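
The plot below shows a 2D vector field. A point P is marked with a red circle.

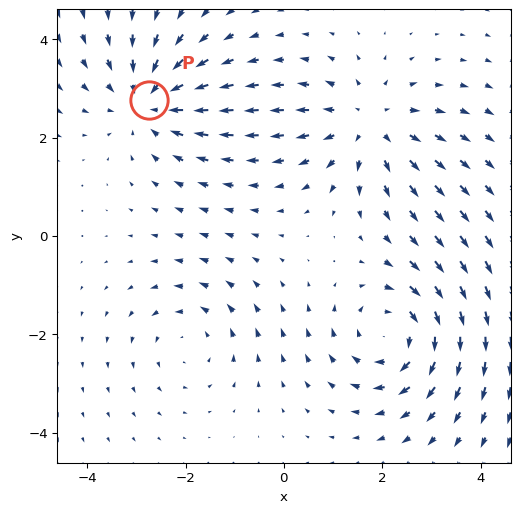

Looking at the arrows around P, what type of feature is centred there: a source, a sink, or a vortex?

At P (-2.7, 2.8) the arrows converge inward. Divergence about -4, curl ≈0 — negative divergence with near-zero curl is a sink.

sink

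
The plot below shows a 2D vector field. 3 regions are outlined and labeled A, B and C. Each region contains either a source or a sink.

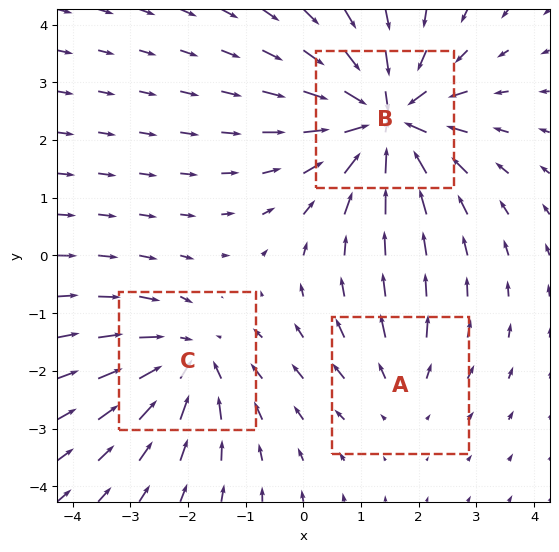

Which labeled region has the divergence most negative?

Divergence at each region's feature centre — A: about +2, B: about -5, C: about -3. Region B is most negative.

B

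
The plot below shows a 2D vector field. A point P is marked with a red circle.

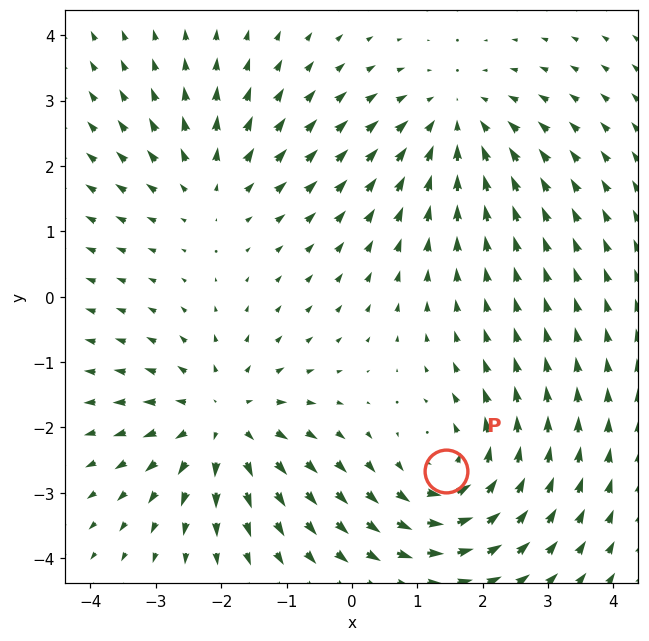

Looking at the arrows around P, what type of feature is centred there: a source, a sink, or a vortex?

At P (1.4, -2.7) the arrows circulate counterclockwise. Divergence ≈0, curl about +5 — near-zero divergence with nonzero curl is a vortex.

vortex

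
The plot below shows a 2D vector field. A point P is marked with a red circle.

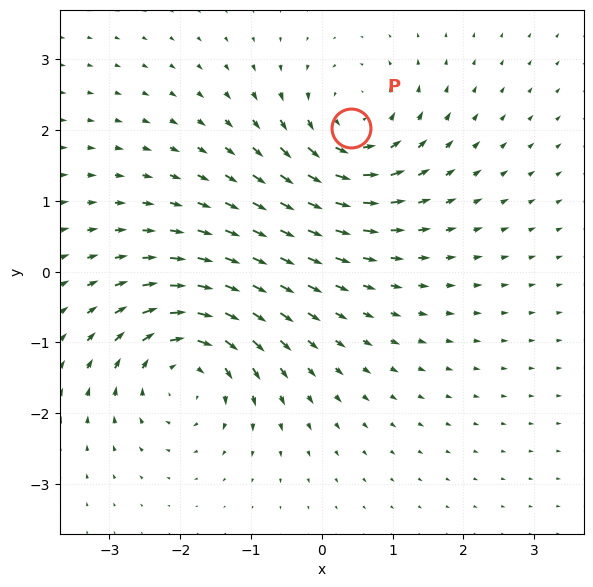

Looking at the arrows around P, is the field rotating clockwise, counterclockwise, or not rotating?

Near P at (0.4, 2.0) the arrows circulate counterclockwise. The curl (z-component) there is about +3; positive curl means counterclockwise rotation.

counterclockwise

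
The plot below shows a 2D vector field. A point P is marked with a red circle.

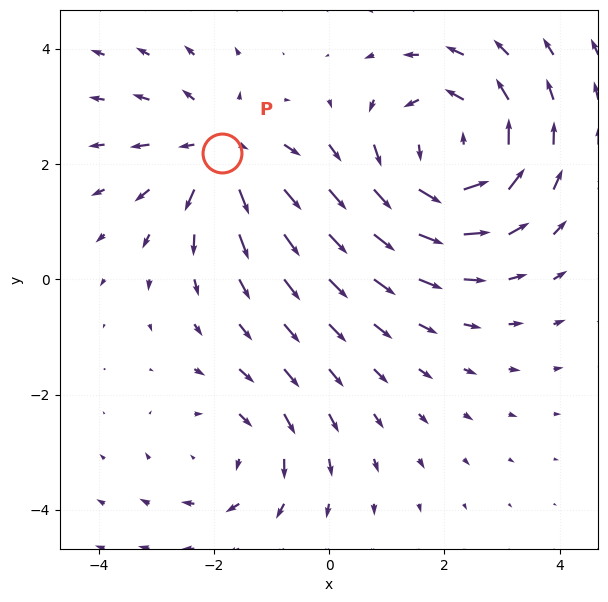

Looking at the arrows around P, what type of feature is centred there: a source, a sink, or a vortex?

At P (-1.9, 2.2) the arrows spread outward. Divergence about +3, curl ≈0 — positive divergence with near-zero curl is a source.

source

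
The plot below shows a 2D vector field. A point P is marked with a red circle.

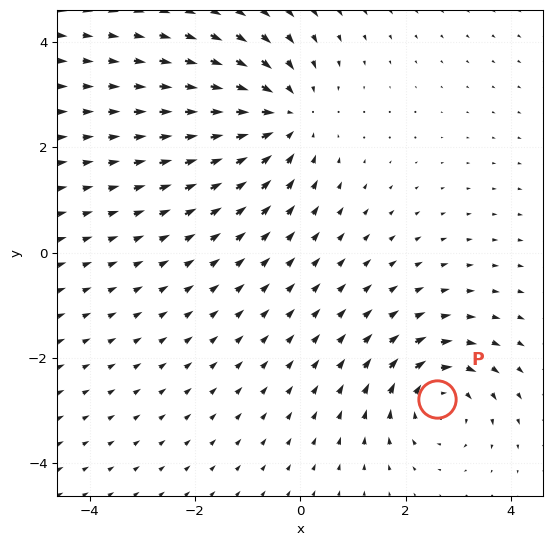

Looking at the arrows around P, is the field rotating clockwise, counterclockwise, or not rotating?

clockwise

Near P at (2.6, -2.8) the arrows circulate clockwise. The curl (z-component) there is about -4; negative curl means clockwise rotation.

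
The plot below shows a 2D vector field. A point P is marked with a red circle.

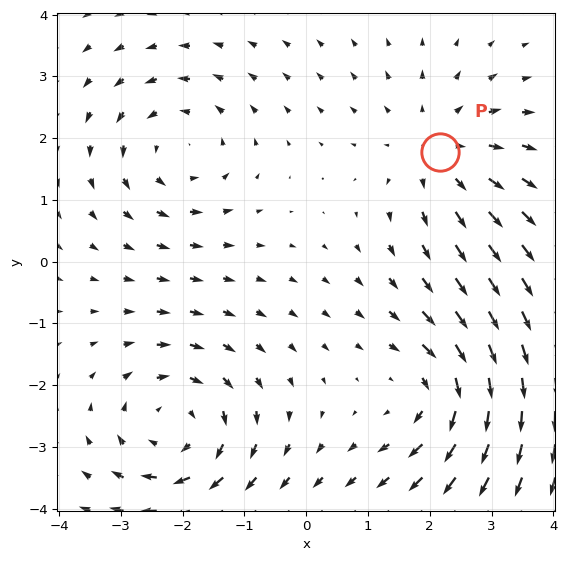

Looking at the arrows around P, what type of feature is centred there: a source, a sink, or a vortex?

source

At P (2.2, 1.8) the arrows spread outward. Divergence about +3, curl ≈0 — positive divergence with near-zero curl is a source.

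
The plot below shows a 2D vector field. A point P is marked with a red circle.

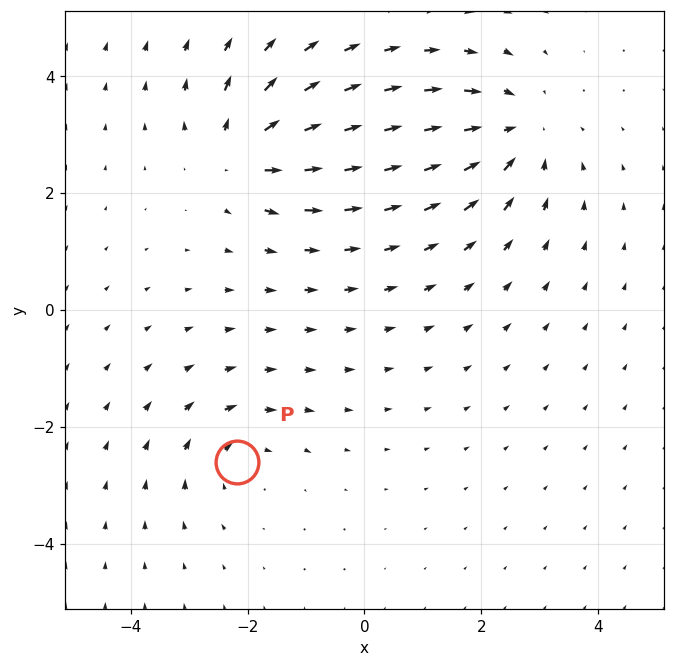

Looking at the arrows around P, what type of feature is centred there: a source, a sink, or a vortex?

At P (-2.2, -2.6) the arrows circulate clockwise. Divergence ≈0, curl about -3 — near-zero divergence with nonzero curl is a vortex.

vortex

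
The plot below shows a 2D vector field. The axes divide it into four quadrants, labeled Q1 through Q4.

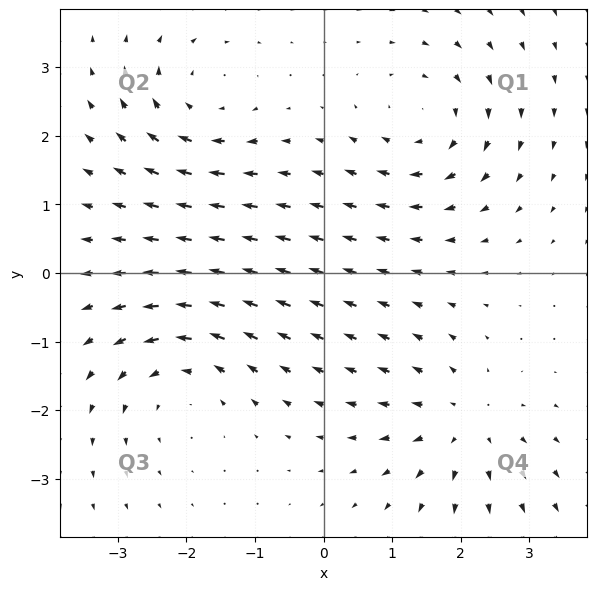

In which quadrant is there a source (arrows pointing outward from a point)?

The source sits at approximately (2.0, -2.2), which lies in quadrant Q4. The divergence there is about +5, positive as expected for a source.

Q4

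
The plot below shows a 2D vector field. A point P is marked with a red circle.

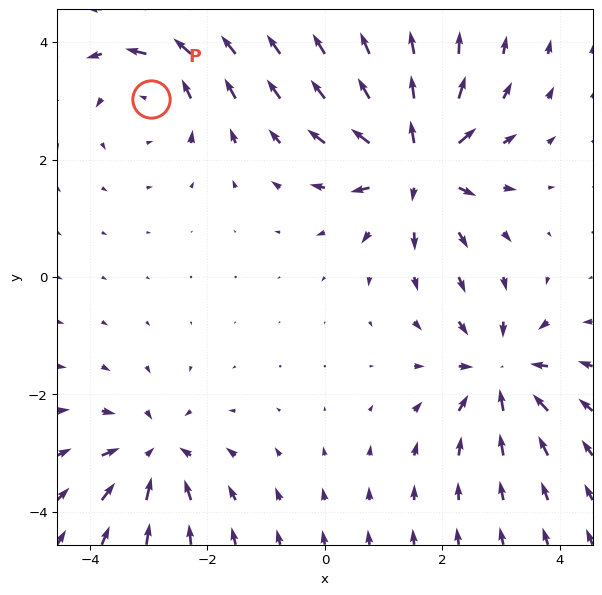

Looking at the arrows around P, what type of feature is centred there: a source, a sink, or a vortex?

vortex

At P (-3.0, 3.0) the arrows circulate counterclockwise. Divergence ≈0, curl about +3 — near-zero divergence with nonzero curl is a vortex.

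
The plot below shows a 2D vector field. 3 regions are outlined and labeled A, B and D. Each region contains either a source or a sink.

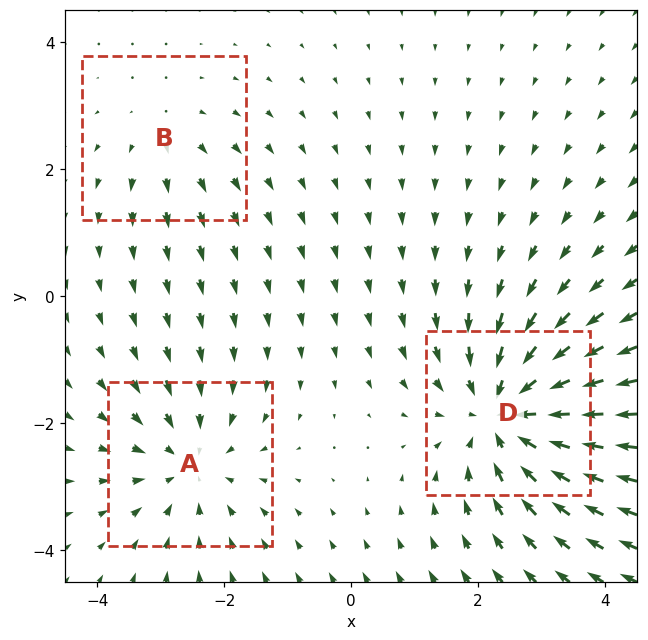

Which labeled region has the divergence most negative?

D

Divergence at each region's feature centre — A: about -3, B: about +2, D: about -5. Region D is most negative.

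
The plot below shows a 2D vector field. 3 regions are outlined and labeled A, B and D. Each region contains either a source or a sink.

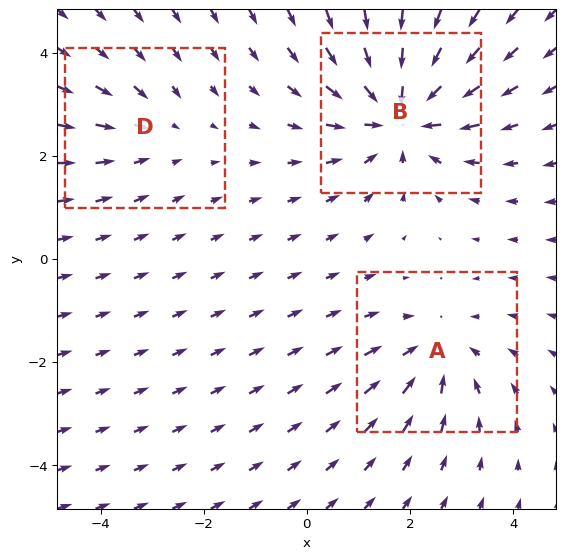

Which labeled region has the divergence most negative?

B

Divergence at each region's feature centre — A: about -3, B: about -4, D: about -2. Region B is most negative.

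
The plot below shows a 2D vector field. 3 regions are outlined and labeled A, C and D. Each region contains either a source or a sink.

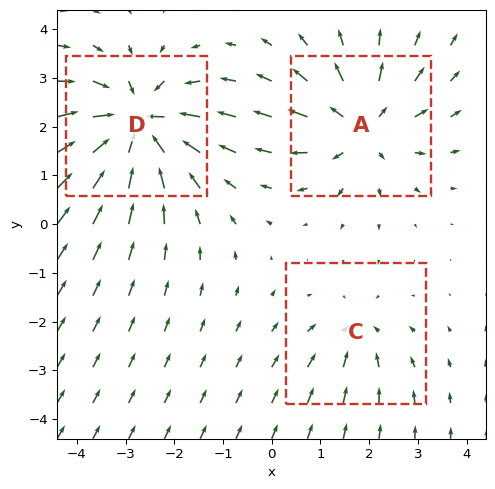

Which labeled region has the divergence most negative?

Divergence at each region's feature centre — A: about +4, C: about -2, D: about -5. Region D is most negative.

D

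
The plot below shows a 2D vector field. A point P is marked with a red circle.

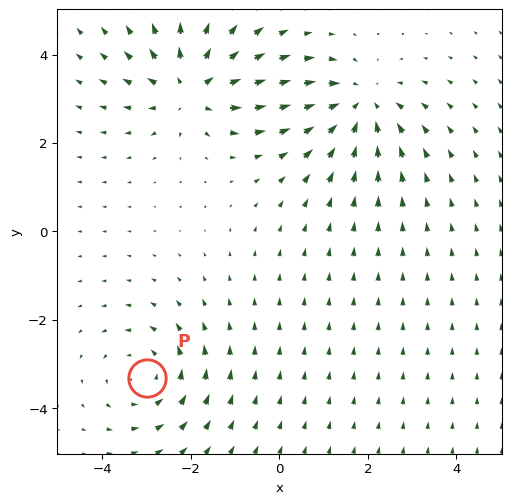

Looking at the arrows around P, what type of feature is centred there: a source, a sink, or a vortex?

At P (-3.0, -3.3) the arrows circulate counterclockwise. Divergence ≈0, curl about +4 — near-zero divergence with nonzero curl is a vortex.

vortex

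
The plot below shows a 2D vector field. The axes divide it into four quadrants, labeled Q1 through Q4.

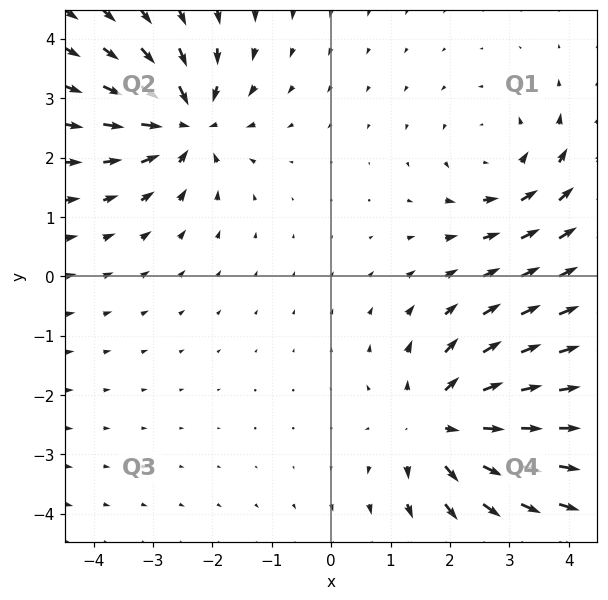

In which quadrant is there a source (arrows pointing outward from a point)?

The source sits at approximately (1.8, -2.5), which lies in quadrant Q4. The divergence there is about +4, positive as expected for a source.

Q4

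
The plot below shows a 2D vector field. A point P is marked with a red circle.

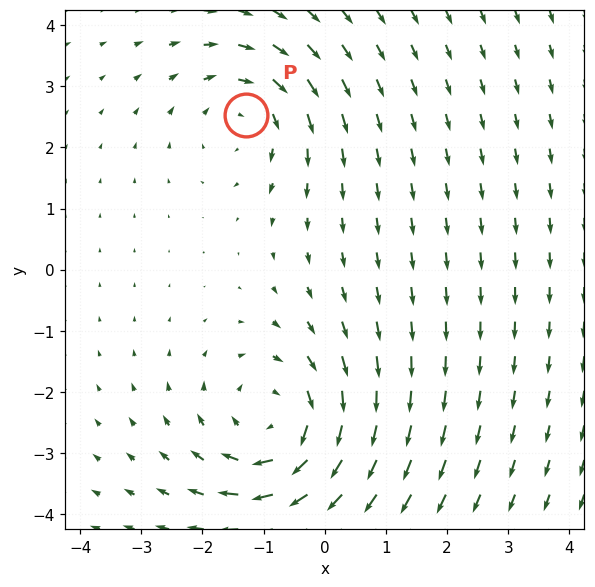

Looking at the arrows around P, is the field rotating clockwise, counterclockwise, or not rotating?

Near P at (-1.3, 2.5) the arrows circulate clockwise. The curl (z-component) there is about -3; negative curl means clockwise rotation.

clockwise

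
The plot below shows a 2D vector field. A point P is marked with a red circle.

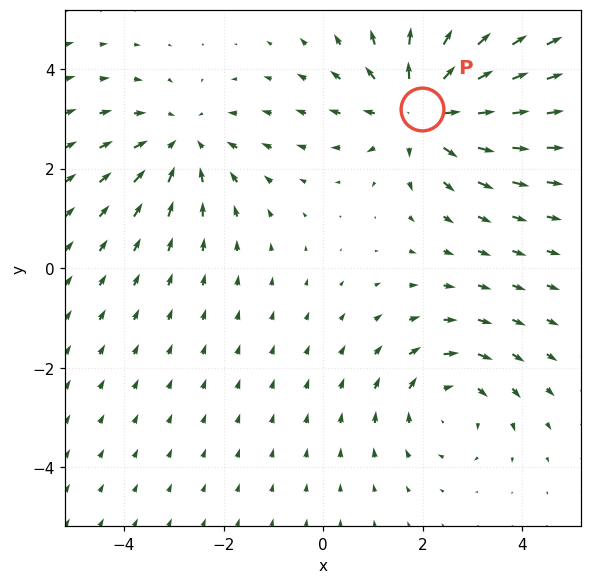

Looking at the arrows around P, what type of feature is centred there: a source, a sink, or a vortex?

source

At P (2.0, 3.2) the arrows spread outward. Divergence about +4, curl ≈0 — positive divergence with near-zero curl is a source.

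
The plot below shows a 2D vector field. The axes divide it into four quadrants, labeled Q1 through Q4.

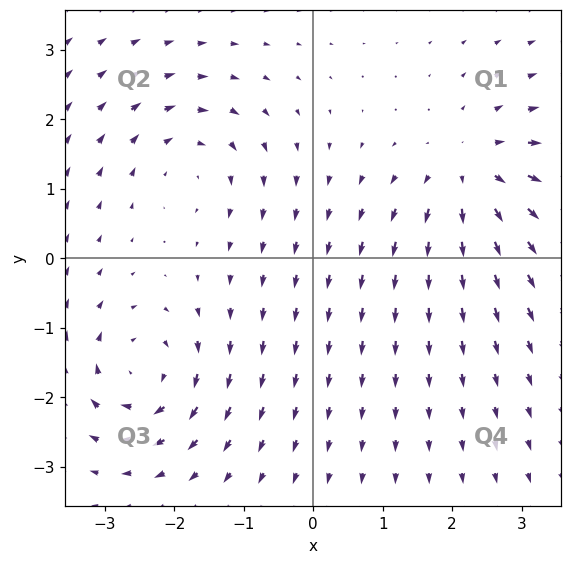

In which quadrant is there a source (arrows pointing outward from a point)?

Q1

The source sits at approximately (2.3, 1.2), which lies in quadrant Q1. The divergence there is about +4, positive as expected for a source.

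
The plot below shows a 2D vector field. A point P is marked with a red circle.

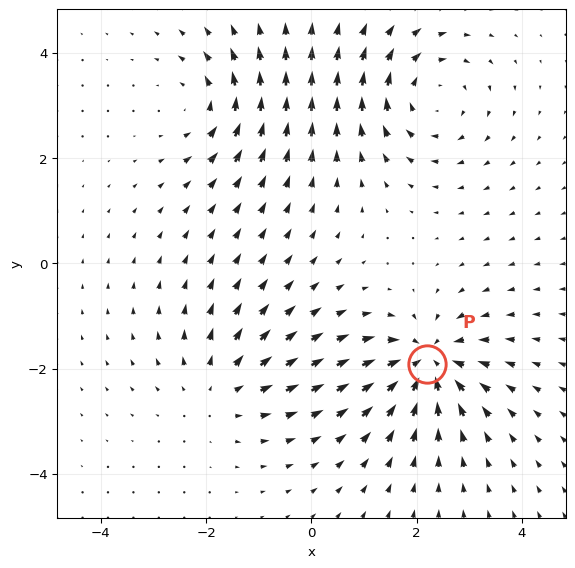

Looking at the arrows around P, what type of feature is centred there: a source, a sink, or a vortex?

At P (2.2, -1.9) the arrows converge inward. Divergence about -5, curl ≈0 — negative divergence with near-zero curl is a sink.

sink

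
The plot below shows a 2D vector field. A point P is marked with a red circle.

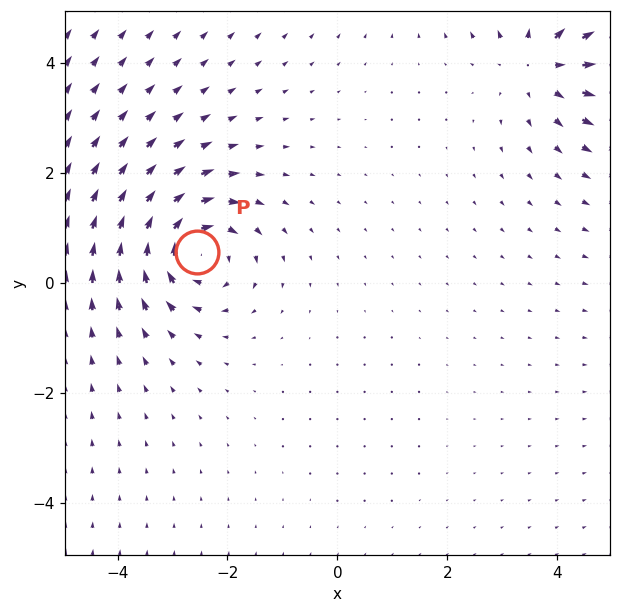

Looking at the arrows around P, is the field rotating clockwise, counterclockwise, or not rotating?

clockwise

Near P at (-2.6, 0.6) the arrows circulate clockwise. The curl (z-component) there is about -4; negative curl means clockwise rotation.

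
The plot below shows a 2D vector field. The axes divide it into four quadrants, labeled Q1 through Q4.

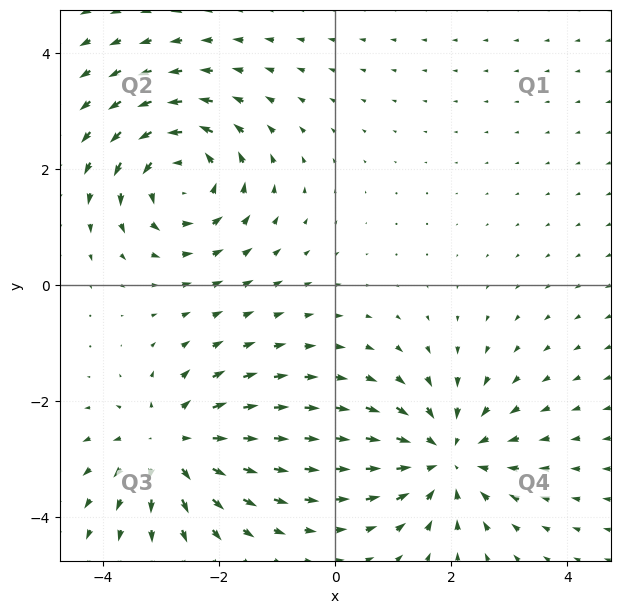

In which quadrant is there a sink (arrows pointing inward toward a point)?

Q4

The sink sits at approximately (1.9, -3.0), which lies in quadrant Q4. The divergence there is about -5, negative as expected for a sink.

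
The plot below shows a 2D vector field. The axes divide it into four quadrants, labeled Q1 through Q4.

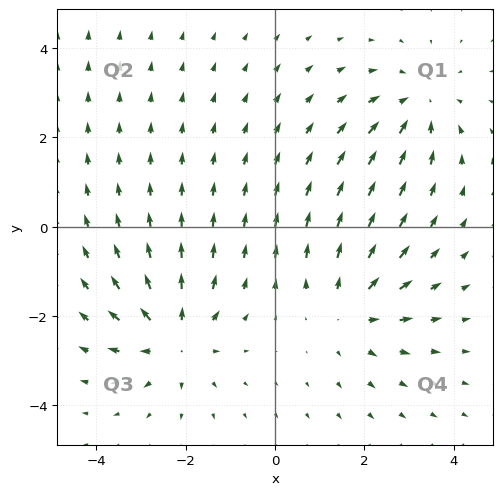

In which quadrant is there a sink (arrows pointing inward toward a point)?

The sink sits at approximately (3.2, 2.7), which lies in quadrant Q1. The divergence there is about -3, negative as expected for a sink.

Q1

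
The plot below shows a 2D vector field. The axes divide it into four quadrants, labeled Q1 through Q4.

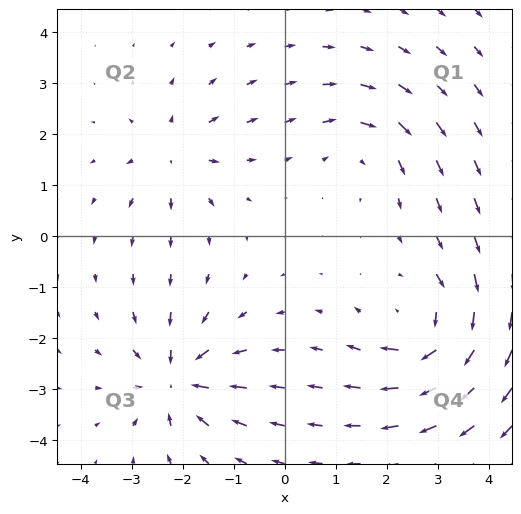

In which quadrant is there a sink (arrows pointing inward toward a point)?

Q3

The sink sits at approximately (-2.1, -2.8), which lies in quadrant Q3. The divergence there is about -6, negative as expected for a sink.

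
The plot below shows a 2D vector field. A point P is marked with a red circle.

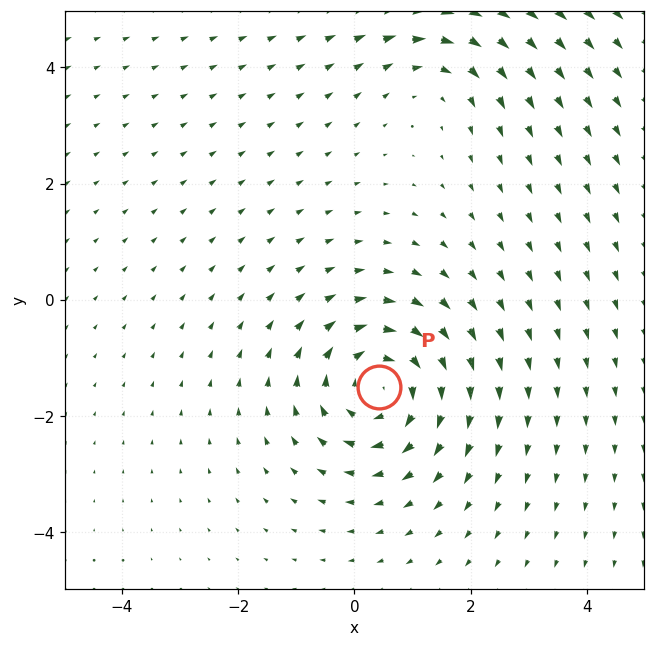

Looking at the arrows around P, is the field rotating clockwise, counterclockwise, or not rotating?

clockwise

Near P at (0.4, -1.5) the arrows circulate clockwise. The curl (z-component) there is about -5; negative curl means clockwise rotation.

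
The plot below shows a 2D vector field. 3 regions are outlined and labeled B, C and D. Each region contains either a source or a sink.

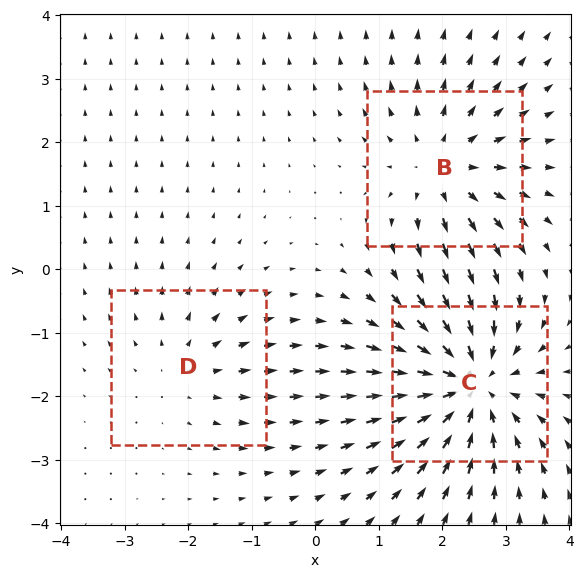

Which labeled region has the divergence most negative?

Divergence at each region's feature centre — B: about +3, C: about -4, D: about +2. Region C is most negative.

C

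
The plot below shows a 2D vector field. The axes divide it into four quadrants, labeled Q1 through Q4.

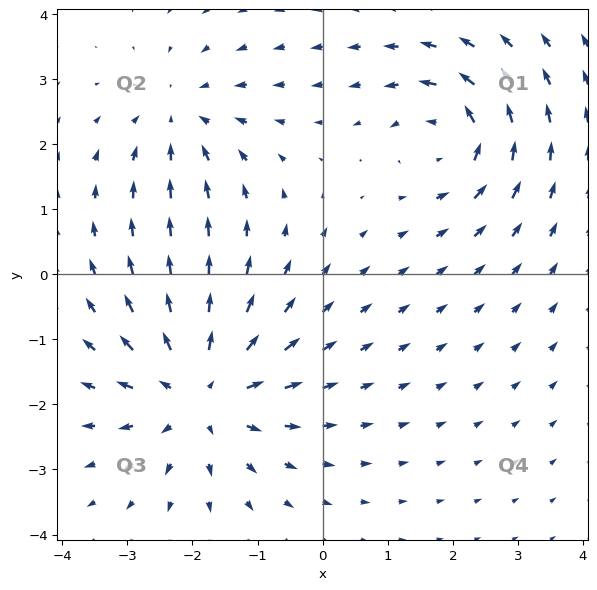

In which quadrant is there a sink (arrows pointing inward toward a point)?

Q2

The sink sits at approximately (-2.2, 2.4), which lies in quadrant Q2. The divergence there is about -2, negative as expected for a sink.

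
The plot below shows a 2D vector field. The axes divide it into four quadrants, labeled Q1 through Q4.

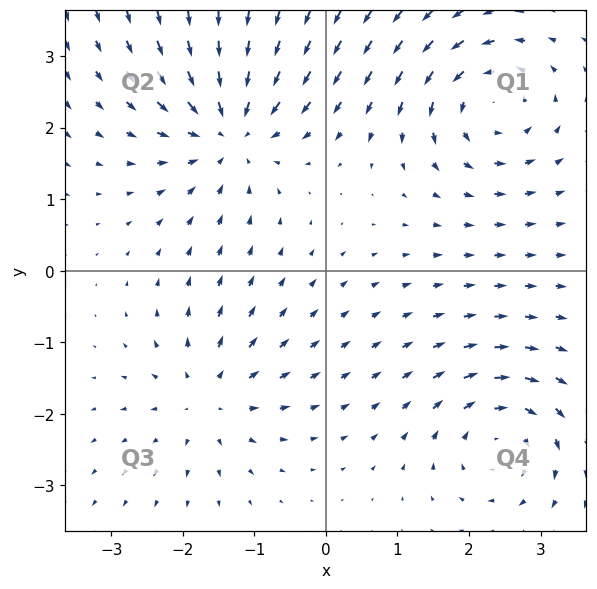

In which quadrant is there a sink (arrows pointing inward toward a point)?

Q2

The sink sits at approximately (-1.3, 2.0), which lies in quadrant Q2. The divergence there is about -6, negative as expected for a sink.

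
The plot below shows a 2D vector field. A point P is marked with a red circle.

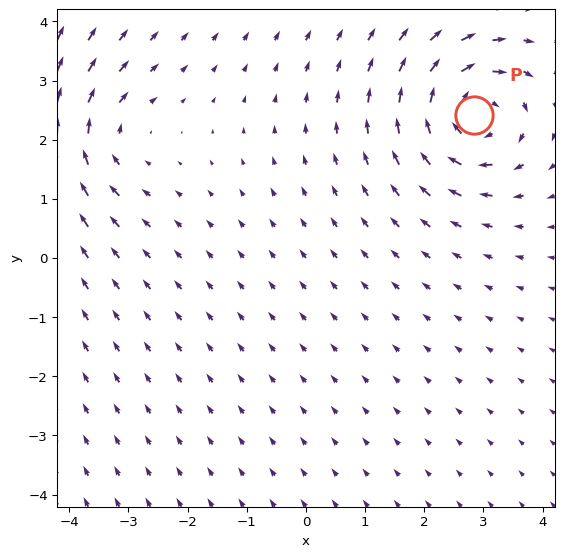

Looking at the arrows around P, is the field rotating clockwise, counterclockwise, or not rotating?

clockwise

Near P at (2.8, 2.4) the arrows circulate clockwise. The curl (z-component) there is about -6; negative curl means clockwise rotation.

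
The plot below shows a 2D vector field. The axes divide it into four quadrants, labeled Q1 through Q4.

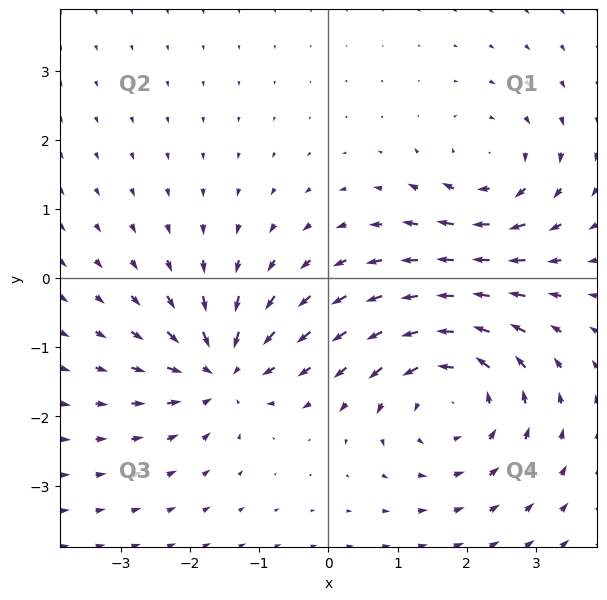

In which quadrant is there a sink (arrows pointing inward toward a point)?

Q3

The sink sits at approximately (-1.5, -1.3), which lies in quadrant Q3. The divergence there is about -5, negative as expected for a sink.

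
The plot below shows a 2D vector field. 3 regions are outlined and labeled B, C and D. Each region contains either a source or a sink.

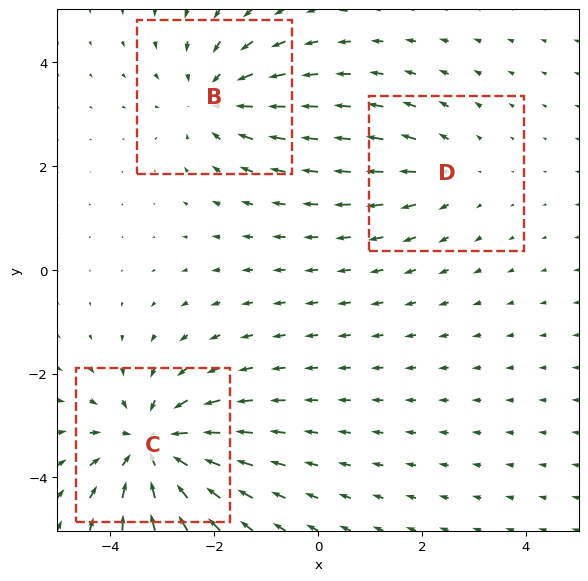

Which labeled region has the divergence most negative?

C

Divergence at each region's feature centre — B: about -3, C: about -4, D: about +2. Region C is most negative.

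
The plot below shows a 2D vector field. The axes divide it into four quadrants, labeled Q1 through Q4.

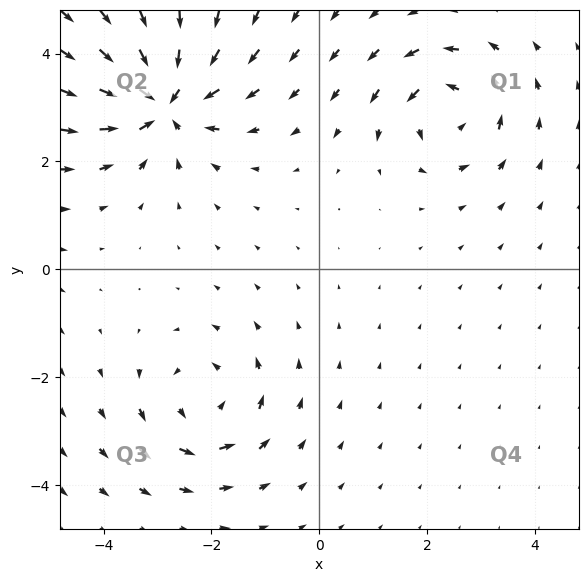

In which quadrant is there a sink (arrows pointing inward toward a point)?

The sink sits at approximately (-2.9, 3.2), which lies in quadrant Q2. The divergence there is about -6, negative as expected for a sink.

Q2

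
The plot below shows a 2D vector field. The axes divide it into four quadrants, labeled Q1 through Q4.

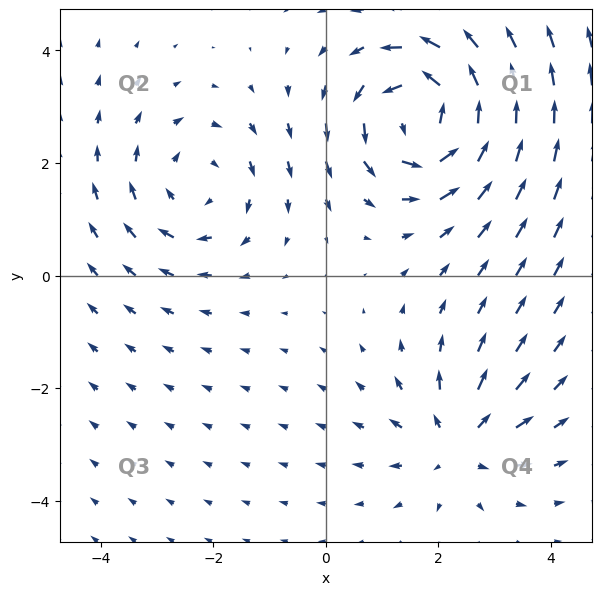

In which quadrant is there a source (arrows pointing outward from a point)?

Q4

The source sits at approximately (2.3, -3.0), which lies in quadrant Q4. The divergence there is about +3, positive as expected for a source.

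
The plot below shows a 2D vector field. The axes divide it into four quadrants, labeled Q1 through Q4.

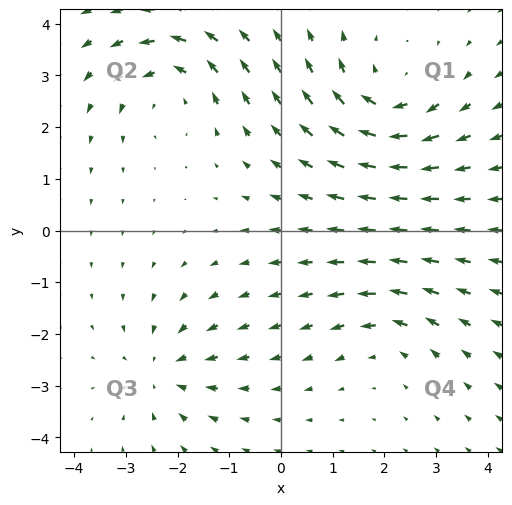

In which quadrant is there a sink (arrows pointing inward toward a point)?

Q3

The sink sits at approximately (-2.3, -2.7), which lies in quadrant Q3. The divergence there is about -3, negative as expected for a sink.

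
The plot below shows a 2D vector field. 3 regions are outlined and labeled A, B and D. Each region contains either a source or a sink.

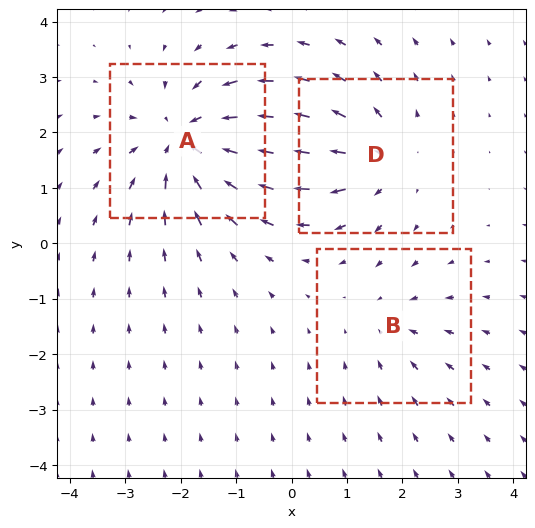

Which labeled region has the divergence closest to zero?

Divergence at each region's feature centre — A: about -4, B: about -2, D: about +3. Region B is closest to zero.

B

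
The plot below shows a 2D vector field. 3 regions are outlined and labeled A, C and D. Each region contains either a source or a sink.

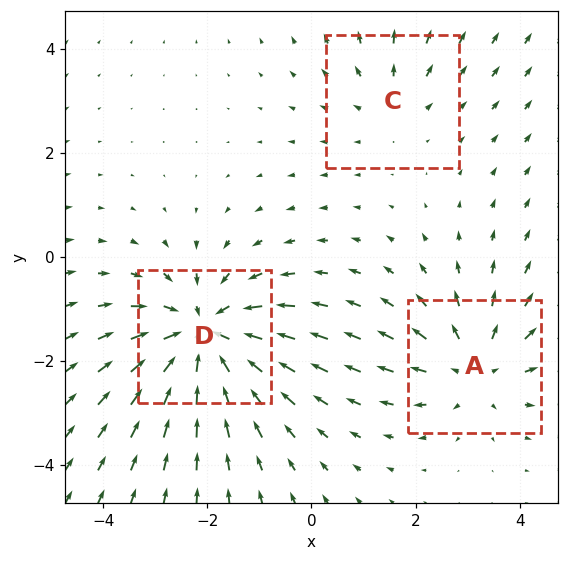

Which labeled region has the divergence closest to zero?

Divergence at each region's feature centre — A: about +3, C: about +2, D: about -4. Region C is closest to zero.

C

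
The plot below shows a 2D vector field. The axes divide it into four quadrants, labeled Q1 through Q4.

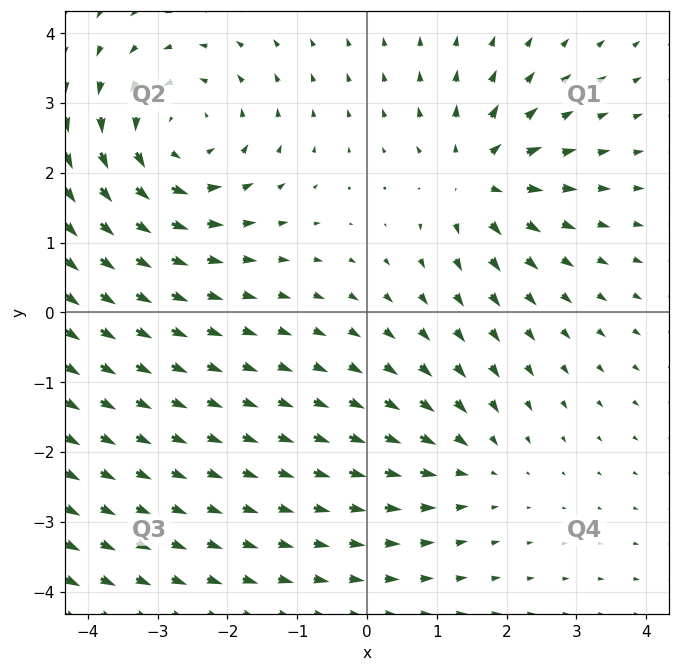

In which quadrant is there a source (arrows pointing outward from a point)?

The source sits at approximately (1.6, 1.9), which lies in quadrant Q1. The divergence there is about +5, positive as expected for a source.

Q1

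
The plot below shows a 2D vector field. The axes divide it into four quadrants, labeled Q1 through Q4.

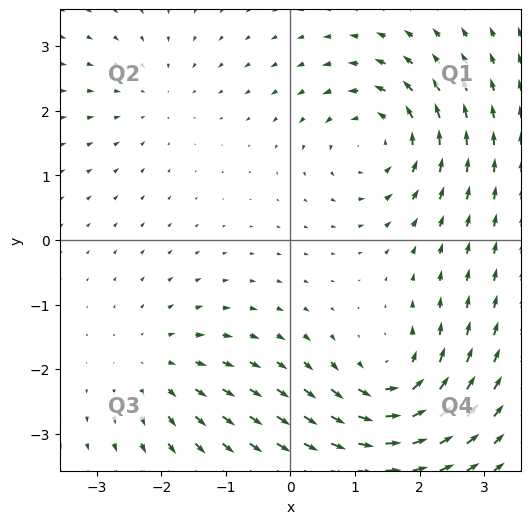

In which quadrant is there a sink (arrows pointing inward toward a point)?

Q2

The sink sits at approximately (-2.1, 2.2), which lies in quadrant Q2. The divergence there is about -2, negative as expected for a sink.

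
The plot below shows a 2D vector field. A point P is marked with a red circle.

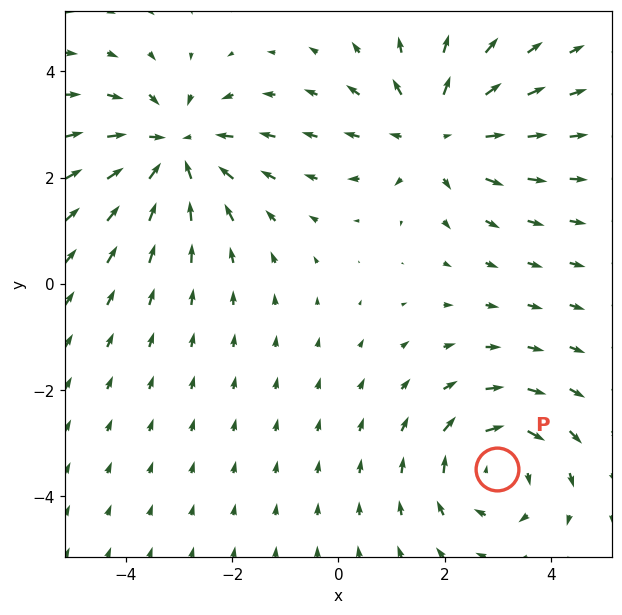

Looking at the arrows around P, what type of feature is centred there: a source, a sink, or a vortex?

At P (3.0, -3.5) the arrows circulate clockwise. Divergence ≈0, curl about -2 — near-zero divergence with nonzero curl is a vortex.

vortex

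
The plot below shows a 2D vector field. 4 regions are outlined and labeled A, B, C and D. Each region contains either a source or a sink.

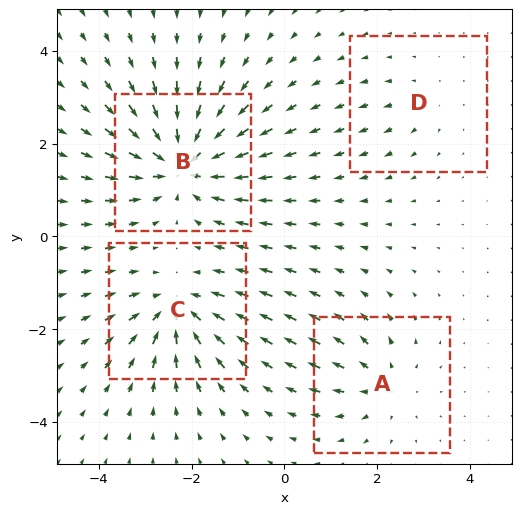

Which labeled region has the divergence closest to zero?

D

Divergence at each region's feature centre — A: about +4, B: about -8, C: about -5, D: about +2. Region D is closest to zero.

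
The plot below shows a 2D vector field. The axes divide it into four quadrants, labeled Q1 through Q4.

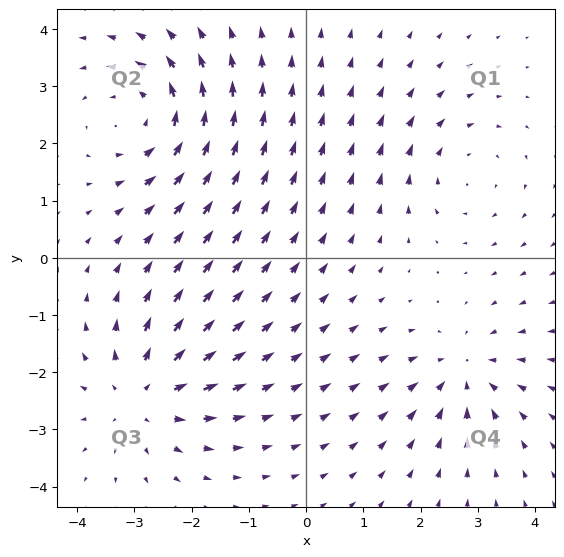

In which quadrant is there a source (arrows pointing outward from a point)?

The source sits at approximately (-2.9, -2.4), which lies in quadrant Q3. The divergence there is about +4, positive as expected for a source.

Q3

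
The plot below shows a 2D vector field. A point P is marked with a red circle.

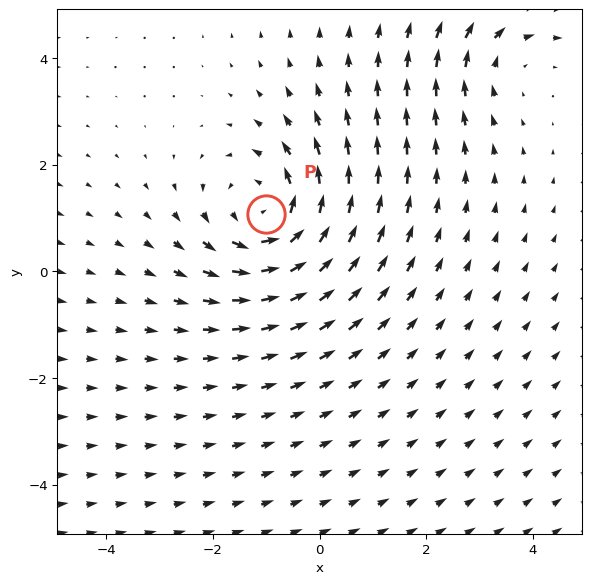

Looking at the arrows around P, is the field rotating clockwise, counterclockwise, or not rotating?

Near P at (-1.0, 1.1) the arrows circulate counterclockwise. The curl (z-component) there is about +4; positive curl means counterclockwise rotation.

counterclockwise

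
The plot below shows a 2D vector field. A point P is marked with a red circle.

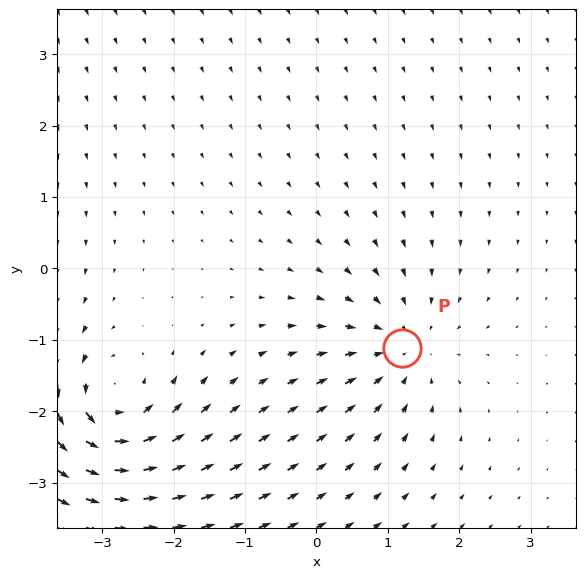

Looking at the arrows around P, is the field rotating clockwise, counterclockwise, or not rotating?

not rotating

Near P at (1.2, -1.1) the arrows show no circulation. The curl there is ≈0.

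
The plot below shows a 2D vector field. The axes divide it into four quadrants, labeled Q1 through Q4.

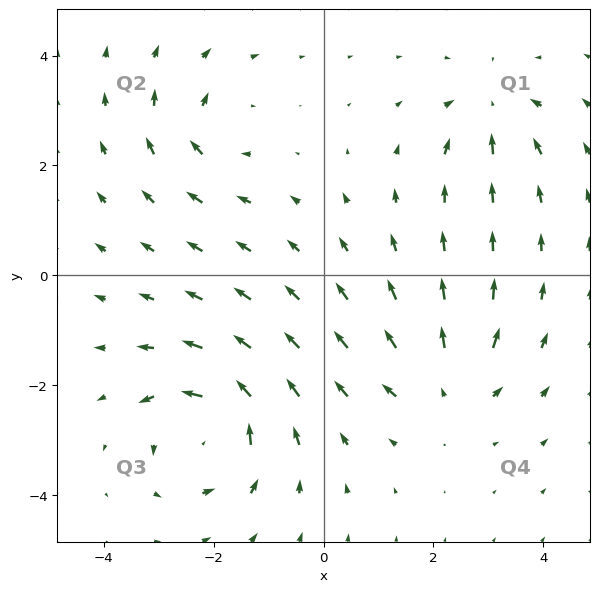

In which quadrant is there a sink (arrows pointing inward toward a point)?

The sink sits at approximately (3.1, 3.0), which lies in quadrant Q1. The divergence there is about -4, negative as expected for a sink.

Q1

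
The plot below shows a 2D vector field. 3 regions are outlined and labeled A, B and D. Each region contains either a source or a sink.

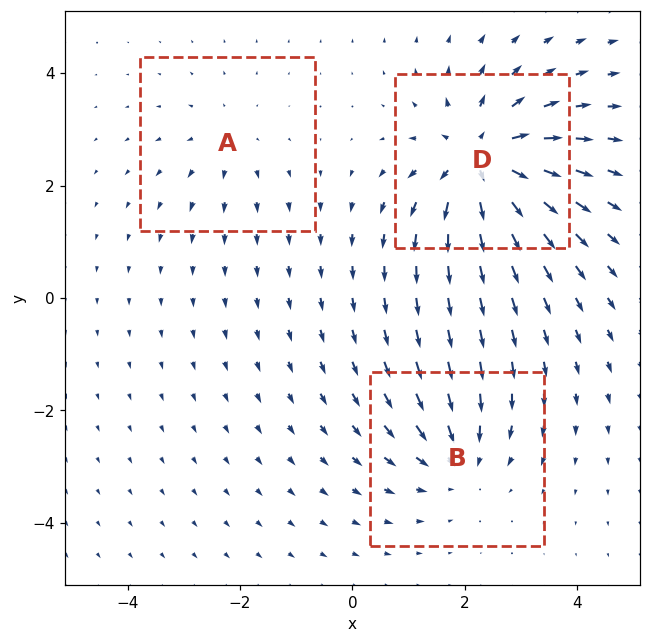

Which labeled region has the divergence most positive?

D

Divergence at each region's feature centre — A: about +2, B: about -3, D: about +6. Region D is most positive.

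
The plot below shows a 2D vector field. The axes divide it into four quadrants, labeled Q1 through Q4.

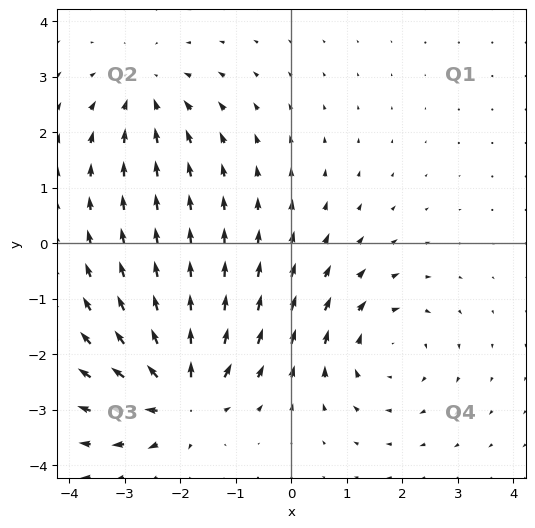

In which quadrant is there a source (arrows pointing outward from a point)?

The source sits at approximately (-2.0, -2.7), which lies in quadrant Q3. The divergence there is about +5, positive as expected for a source.

Q3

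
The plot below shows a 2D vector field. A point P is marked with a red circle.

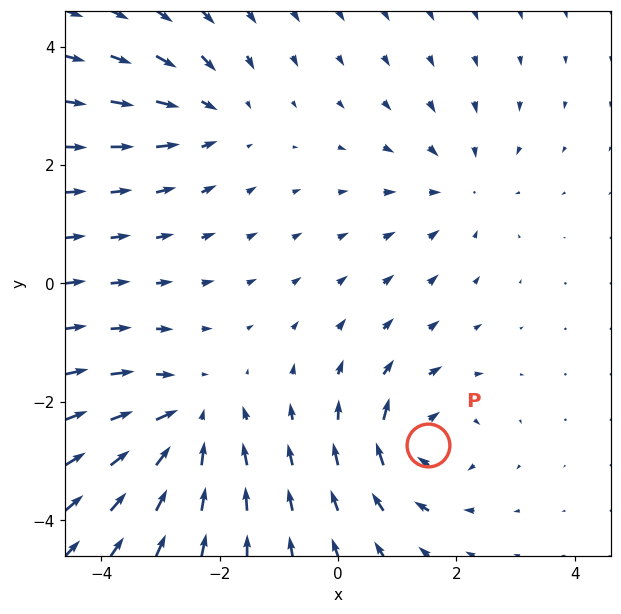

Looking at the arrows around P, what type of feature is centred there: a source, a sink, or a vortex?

At P (1.5, -2.7) the arrows circulate clockwise. Divergence ≈0, curl about -4 — near-zero divergence with nonzero curl is a vortex.

vortex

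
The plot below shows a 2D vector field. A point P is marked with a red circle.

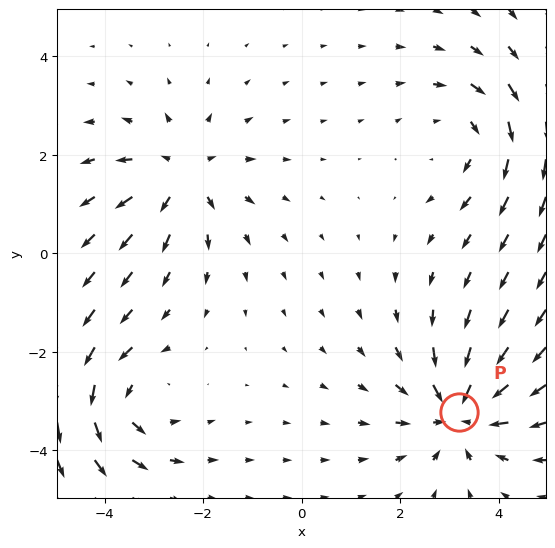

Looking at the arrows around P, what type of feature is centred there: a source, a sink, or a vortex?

sink

At P (3.2, -3.2) the arrows converge inward. Divergence about -5, curl ≈0 — negative divergence with near-zero curl is a sink.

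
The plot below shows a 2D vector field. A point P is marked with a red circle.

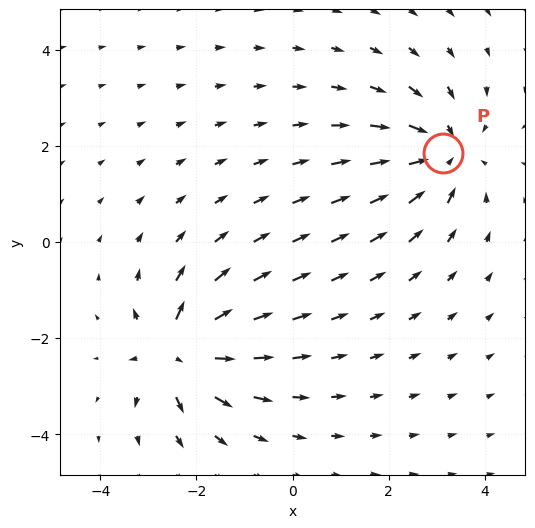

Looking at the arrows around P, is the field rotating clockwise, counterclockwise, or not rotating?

not rotating

Near P at (3.1, 1.8) the arrows show no circulation. The curl there is ≈0.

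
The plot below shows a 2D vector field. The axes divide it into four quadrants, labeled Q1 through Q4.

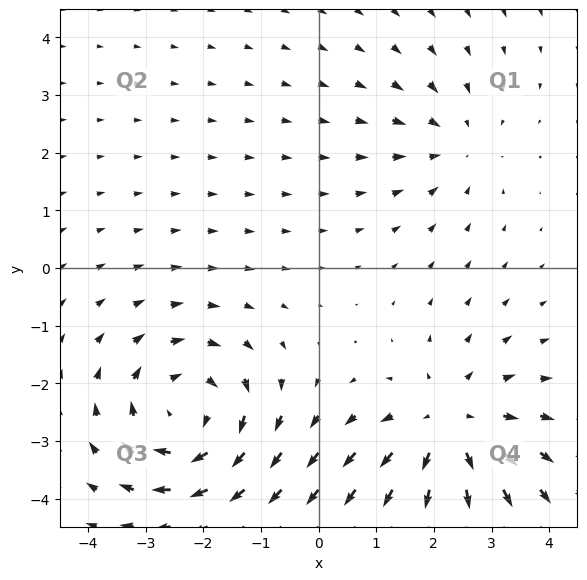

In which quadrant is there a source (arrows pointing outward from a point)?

Q4

The source sits at approximately (2.3, -2.8), which lies in quadrant Q4. The divergence there is about +4, positive as expected for a source.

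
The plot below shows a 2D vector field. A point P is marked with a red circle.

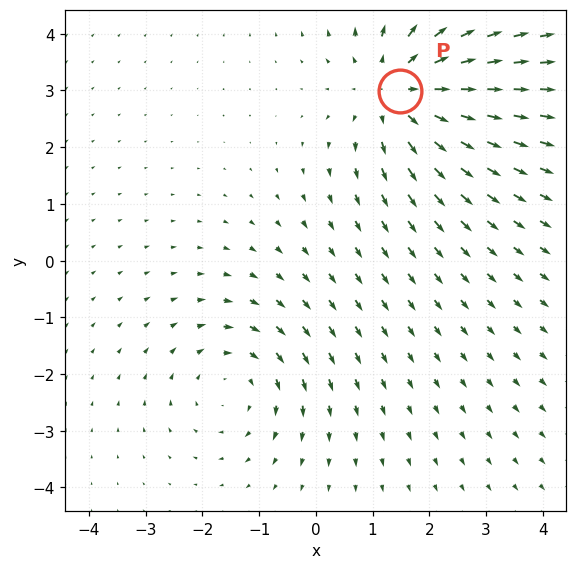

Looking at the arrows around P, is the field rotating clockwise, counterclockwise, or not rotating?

not rotating

Near P at (1.5, 3.0) the arrows show no circulation. The curl there is ≈0.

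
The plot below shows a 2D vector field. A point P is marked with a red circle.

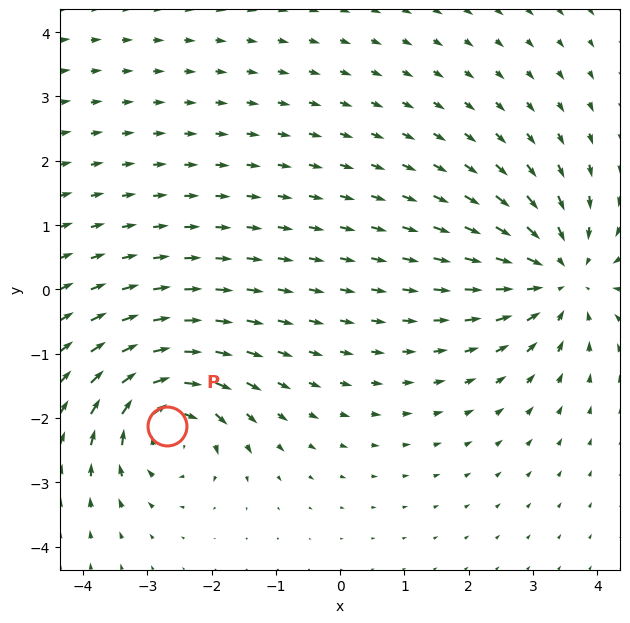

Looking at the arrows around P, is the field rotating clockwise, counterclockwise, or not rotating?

clockwise

Near P at (-2.7, -2.1) the arrows circulate clockwise. The curl (z-component) there is about -4; negative curl means clockwise rotation.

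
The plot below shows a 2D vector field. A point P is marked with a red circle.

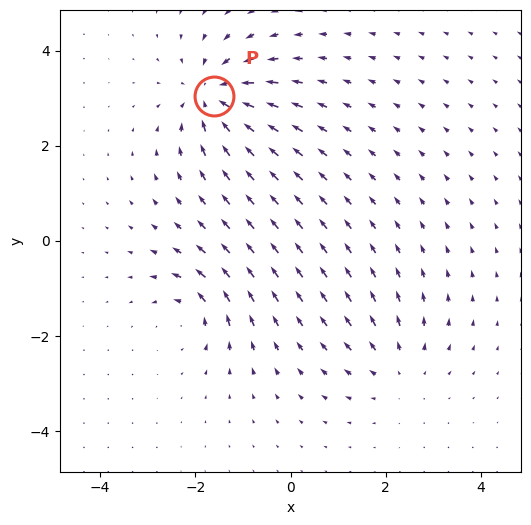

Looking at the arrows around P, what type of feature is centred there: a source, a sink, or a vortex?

sink

At P (-1.6, 3.0) the arrows converge inward. Divergence about -5, curl ≈0 — negative divergence with near-zero curl is a sink.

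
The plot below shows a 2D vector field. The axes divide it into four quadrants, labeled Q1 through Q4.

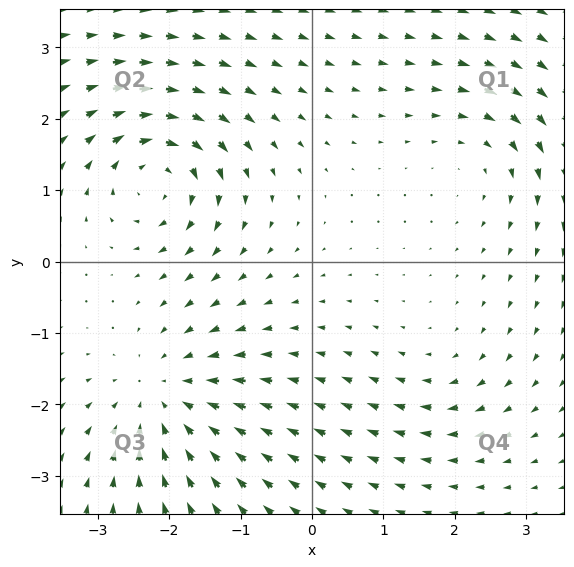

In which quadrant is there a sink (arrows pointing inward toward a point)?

The sink sits at approximately (-2.1, -1.9), which lies in quadrant Q3. The divergence there is about -4, negative as expected for a sink.

Q3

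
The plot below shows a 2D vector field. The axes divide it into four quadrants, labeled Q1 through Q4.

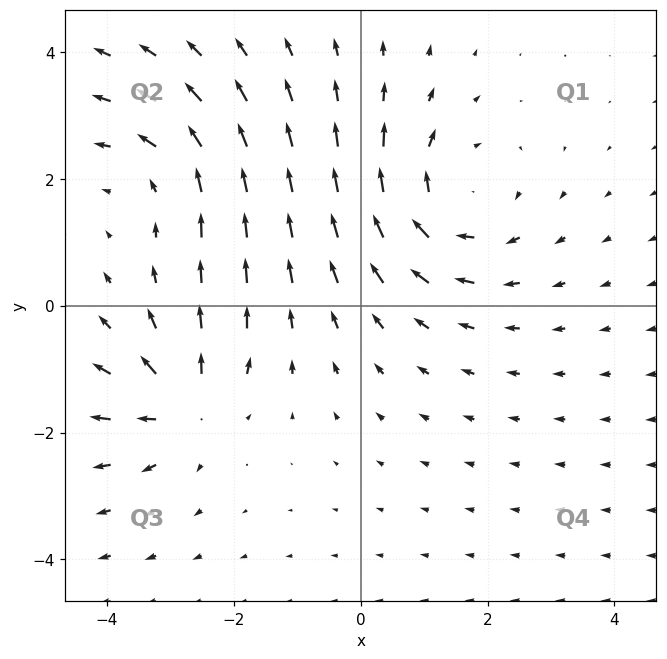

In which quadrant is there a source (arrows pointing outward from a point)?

The source sits at approximately (-2.8, -1.6), which lies in quadrant Q3. The divergence there is about +4, positive as expected for a source.

Q3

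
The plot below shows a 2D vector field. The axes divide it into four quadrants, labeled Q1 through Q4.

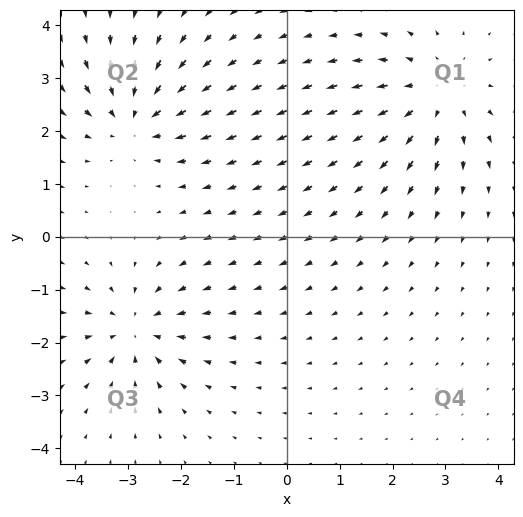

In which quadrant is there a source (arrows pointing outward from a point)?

Q1

The source sits at approximately (2.8, 2.7), which lies in quadrant Q1. The divergence there is about +4, positive as expected for a source.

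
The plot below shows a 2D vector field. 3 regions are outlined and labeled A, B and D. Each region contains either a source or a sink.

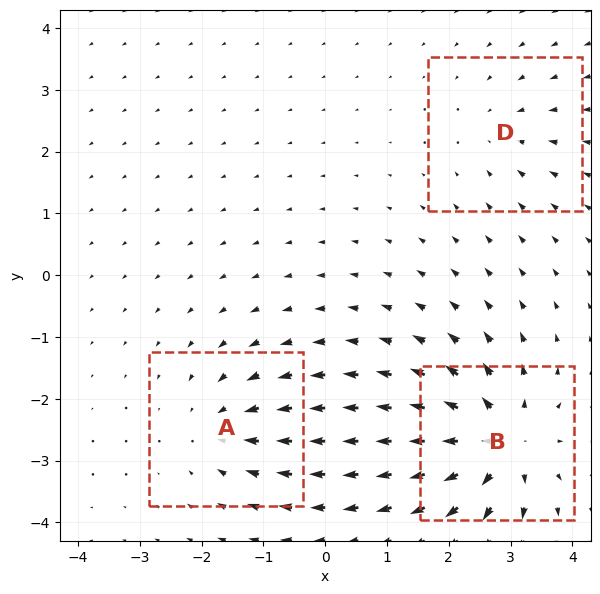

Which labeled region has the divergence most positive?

B

Divergence at each region's feature centre — A: about -3, B: about +6, D: about -2. Region B is most positive.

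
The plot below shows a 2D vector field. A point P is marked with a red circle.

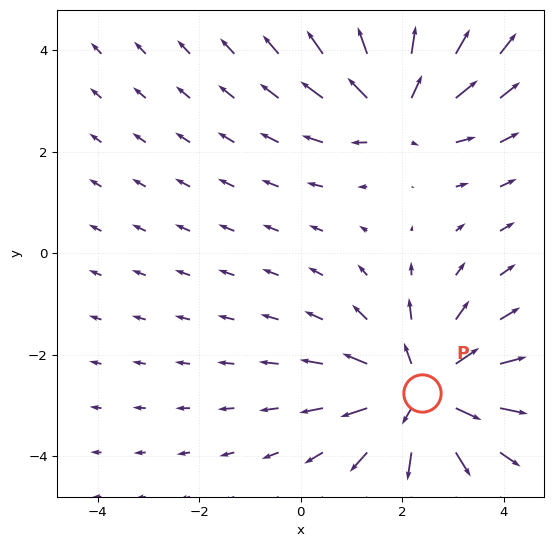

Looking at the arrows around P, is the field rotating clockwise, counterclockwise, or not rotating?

not rotating

Near P at (2.4, -2.8) the arrows show no circulation. The curl there is ≈0.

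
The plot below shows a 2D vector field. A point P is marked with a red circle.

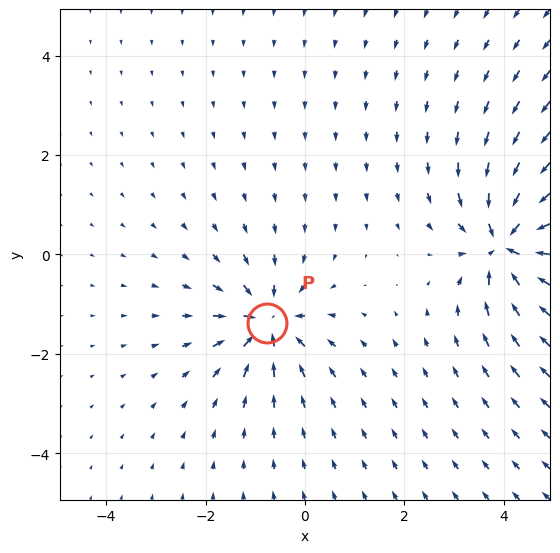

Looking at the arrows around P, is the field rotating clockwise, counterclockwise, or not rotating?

Near P at (-0.8, -1.4) the arrows show no circulation. The curl there is ≈0.

not rotating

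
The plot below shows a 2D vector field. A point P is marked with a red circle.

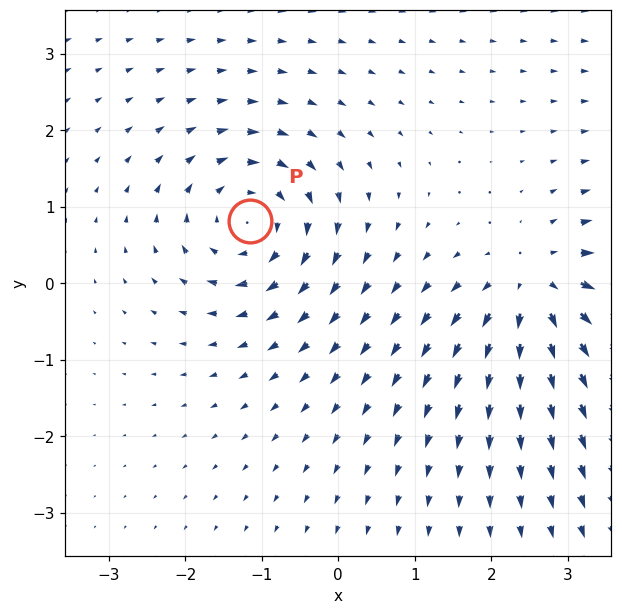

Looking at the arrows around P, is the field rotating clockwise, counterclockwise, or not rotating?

Near P at (-1.2, 0.8) the arrows circulate clockwise. The curl (z-component) there is about -4; negative curl means clockwise rotation.

clockwise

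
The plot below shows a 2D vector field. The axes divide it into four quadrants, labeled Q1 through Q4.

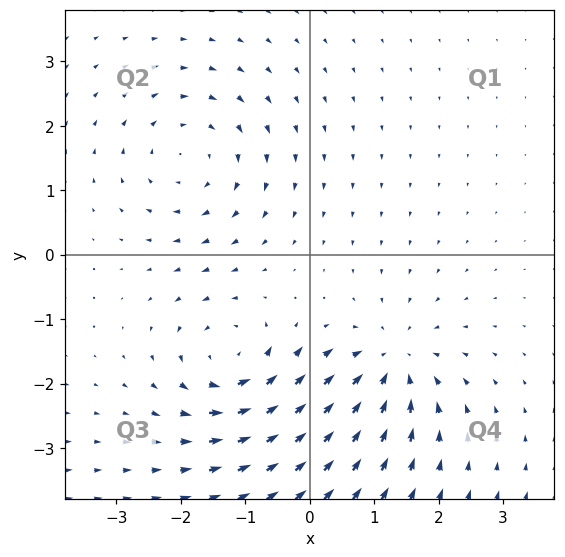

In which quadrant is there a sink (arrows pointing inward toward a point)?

Q4

The sink sits at approximately (1.3, -1.7), which lies in quadrant Q4. The divergence there is about -5, negative as expected for a sink.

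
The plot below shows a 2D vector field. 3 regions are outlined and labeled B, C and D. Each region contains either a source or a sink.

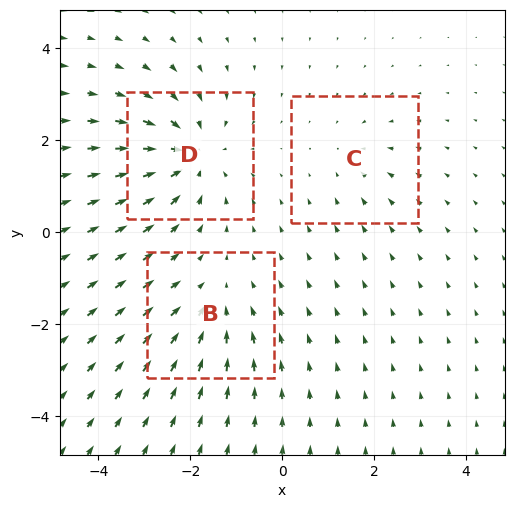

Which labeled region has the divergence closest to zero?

C

Divergence at each region's feature centre — B: about -3, C: about -2, D: about -5. Region C is closest to zero.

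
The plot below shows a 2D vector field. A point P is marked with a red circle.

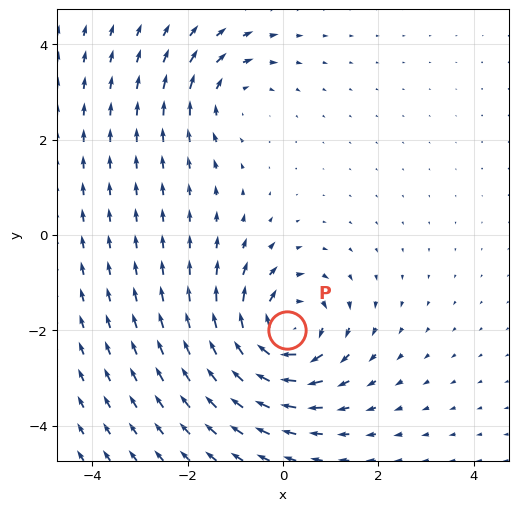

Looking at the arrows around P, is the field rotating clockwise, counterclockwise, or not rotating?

clockwise

Near P at (0.1, -2.0) the arrows circulate clockwise. The curl (z-component) there is about -5; negative curl means clockwise rotation.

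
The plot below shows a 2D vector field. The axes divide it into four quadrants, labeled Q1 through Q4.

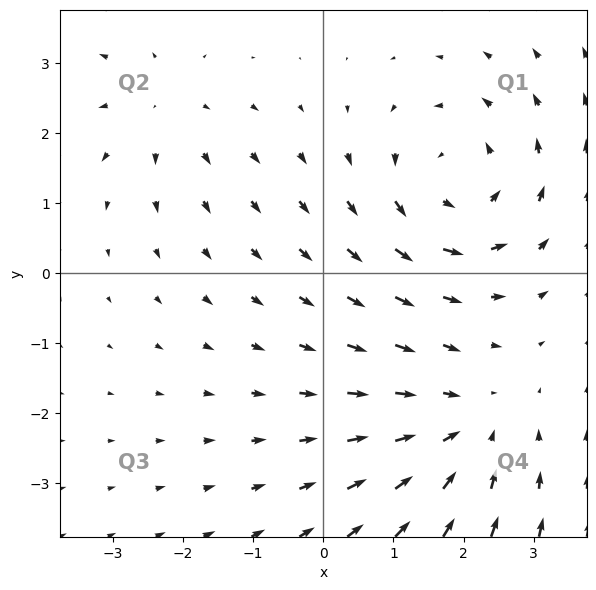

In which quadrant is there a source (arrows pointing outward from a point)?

Q2

The source sits at approximately (-2.3, 2.4), which lies in quadrant Q2. The divergence there is about +2, positive as expected for a source.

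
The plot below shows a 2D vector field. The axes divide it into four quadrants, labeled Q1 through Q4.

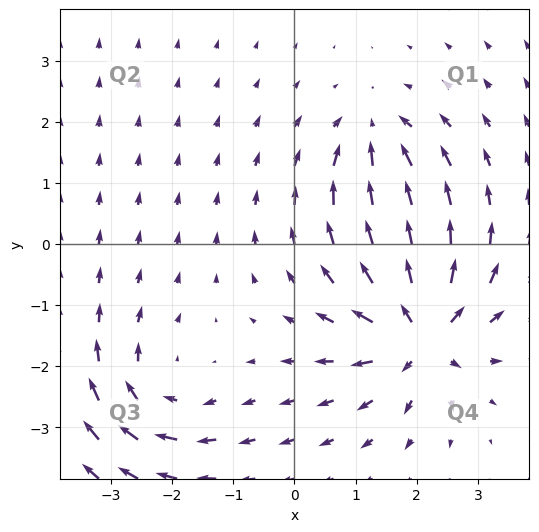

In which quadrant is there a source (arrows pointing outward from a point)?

The source sits at approximately (2.1, -1.5), which lies in quadrant Q4. The divergence there is about +6, positive as expected for a source.

Q4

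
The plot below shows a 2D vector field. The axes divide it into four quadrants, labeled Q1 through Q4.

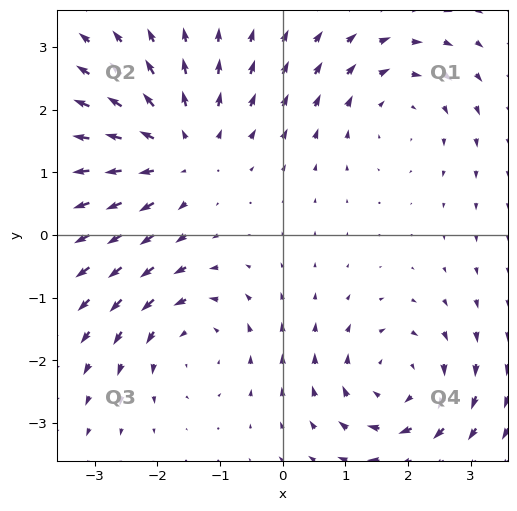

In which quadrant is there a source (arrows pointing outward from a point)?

The source sits at approximately (-1.7, 1.3), which lies in quadrant Q2. The divergence there is about +4, positive as expected for a source.

Q2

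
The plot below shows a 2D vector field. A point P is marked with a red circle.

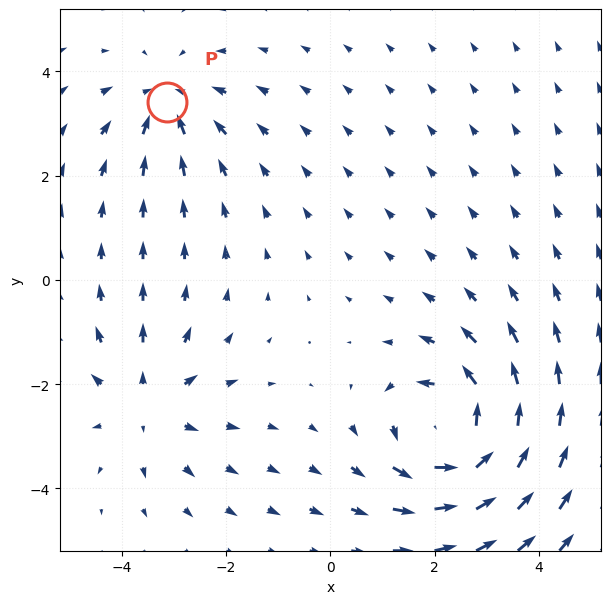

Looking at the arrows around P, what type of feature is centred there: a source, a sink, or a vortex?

sink

At P (-3.1, 3.4) the arrows converge inward. Divergence about -3, curl ≈0 — negative divergence with near-zero curl is a sink.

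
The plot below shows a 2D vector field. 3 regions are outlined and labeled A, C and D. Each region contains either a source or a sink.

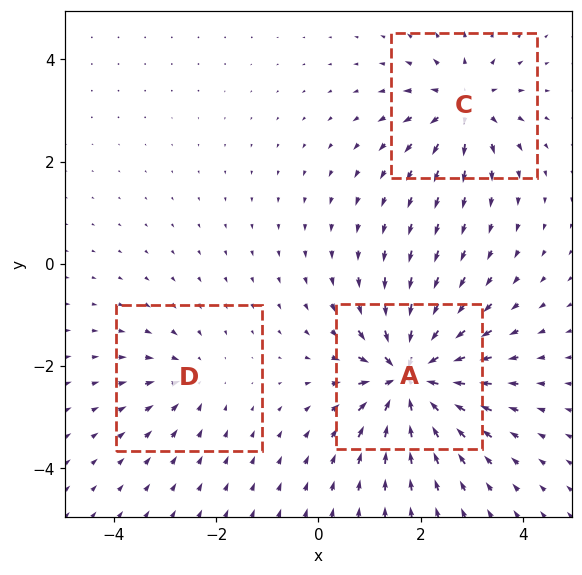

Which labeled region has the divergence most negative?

Divergence at each region's feature centre — A: about -7, C: about +4, D: about -3. Region A is most negative.

A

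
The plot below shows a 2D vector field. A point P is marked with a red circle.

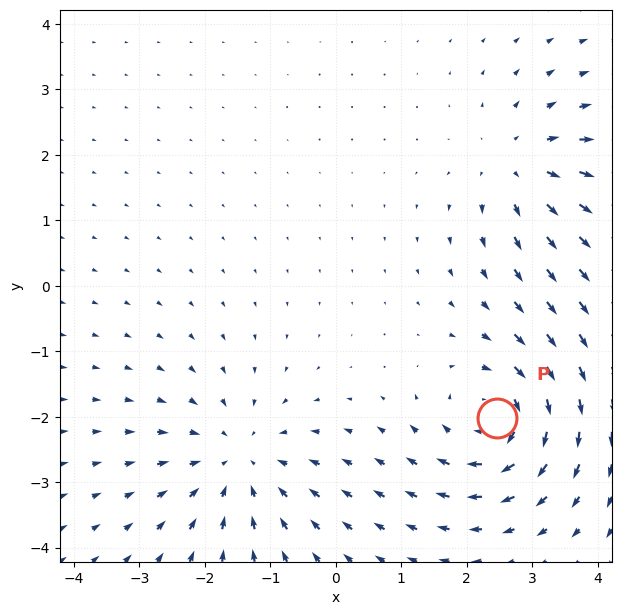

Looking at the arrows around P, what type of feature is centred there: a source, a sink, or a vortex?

vortex

At P (2.5, -2.0) the arrows circulate clockwise. Divergence ≈0, curl about -5 — near-zero divergence with nonzero curl is a vortex.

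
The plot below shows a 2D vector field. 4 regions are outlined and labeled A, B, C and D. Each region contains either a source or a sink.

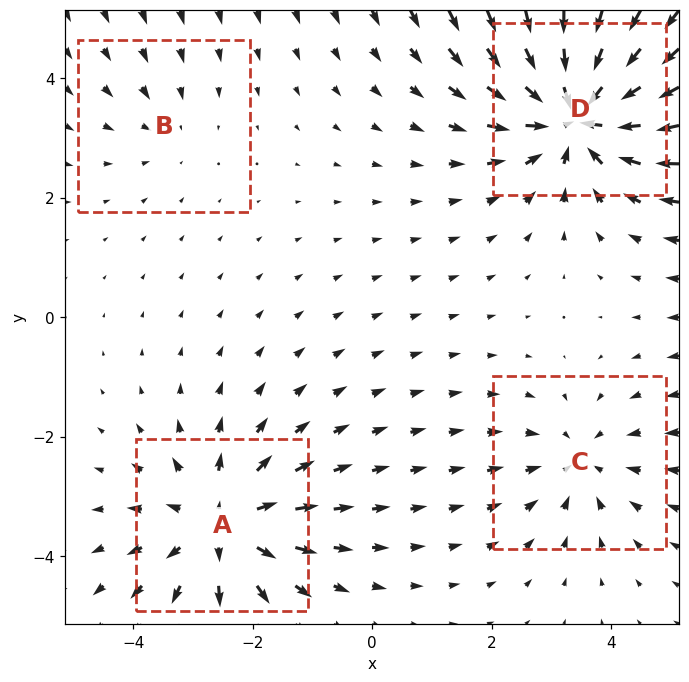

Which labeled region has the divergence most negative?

Divergence at each region's feature centre — A: about +5, B: about -2, C: about -3, D: about -7. Region D is most negative.

D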